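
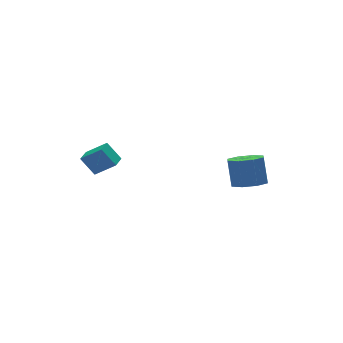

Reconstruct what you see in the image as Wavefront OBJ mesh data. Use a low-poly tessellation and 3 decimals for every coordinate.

v -4.334 0.225 0.619
v -3.456 -0.602 1.528
v -4.869 0.848 1.703
v -3.991 0.022 2.612
v -3.629 0.918 0.568
v -2.751 0.092 1.477
v -4.164 1.542 1.652
v -3.286 0.715 2.561
v 3.067 -3.826 -0.247
v 3.906 -3.244 -0.568
v 4.052 -2.553 1.065
v 3.213 -3.134 1.387
v 3.194 -2.852 -0.671
v 3.341 -2.16 0.963
v 2.408 -3.03 -0.525
v 2.555 -2.338 1.109
v 2.008 -3.674 -0.216
v 2.155 -2.982 1.417
v 2.228 -4.407 0.075
v 2.374 -3.716 1.708
v 2.939 -4.8 0.177
v 3.086 -4.108 1.811
v 3.725 -4.622 0.031
v 3.872 -3.93 1.665
v 4.125 -3.978 -0.277
v 4.272 -3.286 1.356
f 2 4 1
f 5 2 1
f 1 4 3
f 3 5 1
f 2 8 4
f 6 2 5
f 6 8 2
f 4 8 3
f 7 5 3
f 3 8 7
f 7 6 5
f 8 6 7
f 10 9 13
f 10 13 11
f 11 13 14
f 11 14 12
f 13 9 15
f 13 15 14
f 14 15 16
f 14 16 12
f 15 9 17
f 15 17 16
f 16 17 18
f 16 18 12
f 17 9 19
f 17 19 18
f 18 19 20
f 18 20 12
f 19 9 21
f 19 21 20
f 20 21 22
f 20 22 12
f 21 9 23
f 21 23 22
f 22 23 24
f 22 24 12
f 23 9 25
f 23 25 24
f 24 25 26
f 24 26 12
f 25 9 10
f 25 10 26
f 26 10 11
f 26 11 12



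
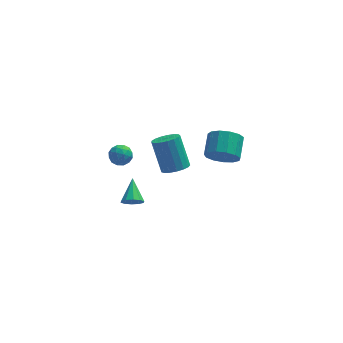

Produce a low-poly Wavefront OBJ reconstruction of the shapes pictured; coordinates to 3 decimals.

v -1.846 0.713 -0.953
v -1.416 0.602 -0.42
v -1.824 -0.382 -1.2
v -1.394 -0.493 -0.667
v -2.054 -0.313 -0.549
v -2.067 0.363 -0.396
v -1.173 -0.143 -1.224
v -1.186 0.533 -1.071
v -1 0.072 -0.587
v -1.544 -0.033 -0.17
v -1.696 0.253 -1.45
v -2.24 0.148 -1.033
v -1.633 0.754 -0.665
v -1.607 -0.534 -0.955
v -1.995 -0.428 -0.886
v -1.742 -0.494 -0.572
v -2.016 0.614 -0.651
v -1.763 0.548 -0.337
v -2.138 0.01 -0.413
v -1.477 -0.328 -1.283
v -1.224 -0.394 -0.969
v -1.498 0.714 -1.048
v -1.245 0.648 -0.734
v -1.102 0.21 -1.207
v -1.136 0.377 -0.45
v -1.123 -0.267 -0.595
v -0.993 -0.061 -0.922
v -1.001 0.337 -0.833
v -1.456 0.315 -0.205
v -1.443 -0.329 -0.35
v -1.83 -0.223 -0.28
v -1.838 0.175 -0.191
v -1.211 0.004 -0.303
v -1.797 0.549 -1.27
v -1.784 -0.095 -1.415
v -1.402 0.045 -1.429
v -1.41 0.443 -1.34
v -2.117 0.487 -1.025
v -2.104 -0.157 -1.17
v -2.239 -0.117 -0.787
v -2.247 0.281 -0.698
v -2.029 0.216 -1.317
v 1.442 2.812 -4.734
v 2.178 3.196 -4.74
v 1.674 4.192 -2.973
v 0.938 3.808 -2.966
v 1.941 3.441 -4.945
v 1.437 4.436 -3.178
v 1.59 3.541 -5.102
v 1.086 4.537 -3.335
v 1.205 3.475 -5.174
v 0.701 4.47 -3.407
v 0.874 3.256 -5.146
v 0.371 4.252 -3.378
v 0.674 2.936 -5.022
v 0.17 3.932 -3.255
v 0.649 2.588 -4.833
v 0.145 3.583 -3.066
v 0.806 2.291 -4.621
v 0.302 3.286 -2.854
v 1.108 2.113 -4.435
v 0.605 3.109 -2.668
v 1.487 2.096 -4.317
v 0.984 3.091 -2.55
v 1.856 2.242 -4.295
v 1.352 3.238 -2.527
v 2.13 2.52 -4.373
v 1.626 3.515 -2.606
v 2.246 2.864 -4.534
v 1.742 3.859 -2.766
v 3.693 -1.002 -0.18
v 4.342 -1.45 0.385
v 4.617 -0.246 1.024
v 3.967 0.202 0.46
v 4.614 -1.278 -0.057
v 4.889 -0.074 0.583
v 4.594 -1.018 -0.537
v 4.869 0.186 0.102
v 4.288 -0.753 -0.904
v 4.563 0.45 -0.265
v 3.792 -0.567 -1.041
v 4.067 0.636 -0.402
v 3.265 -0.519 -0.904
v 3.54 0.684 -0.265
v 2.874 -0.624 -0.538
v 3.149 0.579 0.101
v 2.742 -0.85 -0.057
v 3.017 0.354 0.582
v 2.913 -1.123 0.384
v 3.187 0.08 1.023
v 3.33 -1.358 0.647
v 3.605 -0.154 1.286
v 3.863 -1.48 0.647
v 4.138 -0.276 1.286
v -1.128 -4.084 -0.757
v -0.527 -4.184 -0.64
v -1.072 -2.836 0.017
v -0.552 -3.981 -0.964
v -0.797 -3.818 -1.209
v -1.168 -3.756 -1.282
v -1.524 -3.82 -1.155
v -1.728 -3.984 -0.875
v -1.703 -4.186 -0.551
v -1.459 -4.35 -0.305
v -1.088 -4.412 -0.233
v -0.732 -4.348 -0.36
f 1 38 17
f 38 12 41
f 17 41 6
f 38 41 17
f 1 17 13
f 17 6 18
f 13 18 2
f 17 18 13
f 1 13 22
f 13 2 23
f 22 23 8
f 13 23 22
f 1 22 34
f 22 8 37
f 34 37 11
f 22 37 34
f 1 34 38
f 34 11 42
f 38 42 12
f 34 42 38
f 2 18 29
f 18 6 32
f 29 32 10
f 18 32 29
f 6 41 19
f 41 12 40
f 19 40 5
f 41 40 19
f 12 42 39
f 42 11 35
f 39 35 3
f 42 35 39
f 11 37 36
f 37 8 24
f 36 24 7
f 37 24 36
f 8 23 28
f 23 2 25
f 28 25 9
f 23 25 28
f 4 30 16
f 30 10 31
f 16 31 5
f 30 31 16
f 4 16 14
f 16 5 15
f 14 15 3
f 16 15 14
f 4 14 21
f 14 3 20
f 21 20 7
f 14 20 21
f 4 21 26
f 21 7 27
f 26 27 9
f 21 27 26
f 4 26 30
f 26 9 33
f 30 33 10
f 26 33 30
f 5 31 19
f 31 10 32
f 19 32 6
f 31 32 19
f 3 15 39
f 15 5 40
f 39 40 12
f 15 40 39
f 7 20 36
f 20 3 35
f 36 35 11
f 20 35 36
f 9 27 28
f 27 7 24
f 28 24 8
f 27 24 28
f 10 33 29
f 33 9 25
f 29 25 2
f 33 25 29
f 44 43 47
f 44 47 45
f 45 47 48
f 45 48 46
f 47 43 49
f 47 49 48
f 48 49 50
f 48 50 46
f 49 43 51
f 49 51 50
f 50 51 52
f 50 52 46
f 51 43 53
f 51 53 52
f 52 53 54
f 52 54 46
f 53 43 55
f 53 55 54
f 54 55 56
f 54 56 46
f 55 43 57
f 55 57 56
f 56 57 58
f 56 58 46
f 57 43 59
f 57 59 58
f 58 59 60
f 58 60 46
f 59 43 61
f 59 61 60
f 60 61 62
f 60 62 46
f 61 43 63
f 61 63 62
f 62 63 64
f 62 64 46
f 63 43 65
f 63 65 64
f 64 65 66
f 64 66 46
f 65 43 67
f 65 67 66
f 66 67 68
f 66 68 46
f 67 43 69
f 67 69 68
f 68 69 70
f 68 70 46
f 69 43 44
f 69 44 70
f 70 44 45
f 70 45 46
f 72 71 75
f 72 75 73
f 73 75 76
f 73 76 74
f 75 71 77
f 75 77 76
f 76 77 78
f 76 78 74
f 77 71 79
f 77 79 78
f 78 79 80
f 78 80 74
f 79 71 81
f 79 81 80
f 80 81 82
f 80 82 74
f 81 71 83
f 81 83 82
f 82 83 84
f 82 84 74
f 83 71 85
f 83 85 84
f 84 85 86
f 84 86 74
f 85 71 87
f 85 87 86
f 86 87 88
f 86 88 74
f 87 71 89
f 87 89 88
f 88 89 90
f 88 90 74
f 89 71 91
f 89 91 90
f 90 91 92
f 90 92 74
f 91 71 93
f 91 93 92
f 92 93 94
f 92 94 74
f 93 71 72
f 93 72 94
f 94 72 73
f 94 73 74
f 96 95 98
f 96 98 97
f 98 95 99
f 98 99 97
f 99 95 100
f 99 100 97
f 100 95 101
f 100 101 97
f 101 95 102
f 101 102 97
f 102 95 103
f 102 103 97
f 103 95 104
f 103 104 97
f 104 95 105
f 104 105 97
f 105 95 106
f 105 106 97
f 106 95 96
f 106 96 97



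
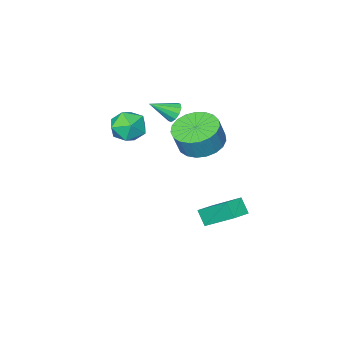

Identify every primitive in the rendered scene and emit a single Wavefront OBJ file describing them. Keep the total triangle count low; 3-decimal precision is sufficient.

v -0.027 3.056 2.088
v 0.548 2.144 1.93
v 0.963 2.212 3.055
v 0.387 3.124 3.212
v 0.842 2.464 1.803
v 1.257 2.532 2.927
v 0.986 2.887 1.724
v 1.401 2.954 2.848
v 0.955 3.339 1.709
v 1.369 3.406 2.833
v 0.754 3.742 1.759
v 1.168 3.809 2.883
v 0.417 4.026 1.866
v 0.832 4.094 2.99
v 0.004 4.143 2.011
v 0.419 4.211 3.135
v -0.414 4.072 2.17
v 0 4.139 3.294
v -0.766 3.825 2.314
v -0.351 3.893 3.438
v -0.99 3.445 2.42
v -0.575 3.513 3.544
v -1.047 2.998 2.468
v -0.633 3.066 3.592
v -0.928 2.561 2.45
v -0.514 2.629 3.574
v -0.654 2.21 2.37
v -0.239 2.277 3.494
v -0.271 2.005 2.241
v 0.144 2.072 3.365
v 0.154 1.982 2.085
v 0.569 2.049 3.209
v 1.073 0.151 2.592
v 1.952 0.518 2.502
v 1.368 -0.838 1.438
v 2.247 -0.471 1.348
v 2.019 -0.982 2.124
v 1.837 -0.37 2.837
v 1.483 0.05 1.103
v 1.301 0.662 1.816
v 2.205 0.456 1.581
v 2.537 -0.182 2.212
v 0.783 -0.138 1.728
v 1.115 -0.776 2.359
v -0.96 -0.335 1.794
v -0.664 -0.387 1.31
v 0.08 -0.845 2.486
v -0.598 -0.068 1.445
v -0.67 0.148 1.713
v -0.853 0.18 2.012
v -1.078 0.015 2.228
v -1.257 -0.284 2.278
v -1.323 -0.603 2.143
v -1.251 -0.819 1.875
v -1.067 -0.851 1.575
v -0.843 -0.686 1.36
v -1.193 2.265 -3.115
v -1.658 3.804 -1.827
v -1.167 2.853 -3.809
v -1.632 4.392 -2.521
v -0.288 2.408 -2.959
v -0.753 3.947 -1.671
v -0.262 2.996 -3.653
v -0.727 4.535 -2.365
f 2 1 5
f 2 5 3
f 3 5 6
f 3 6 4
f 5 1 7
f 5 7 6
f 6 7 8
f 6 8 4
f 7 1 9
f 7 9 8
f 8 9 10
f 8 10 4
f 9 1 11
f 9 11 10
f 10 11 12
f 10 12 4
f 11 1 13
f 11 13 12
f 12 13 14
f 12 14 4
f 13 1 15
f 13 15 14
f 14 15 16
f 14 16 4
f 15 1 17
f 15 17 16
f 16 17 18
f 16 18 4
f 17 1 19
f 17 19 18
f 18 19 20
f 18 20 4
f 19 1 21
f 19 21 20
f 20 21 22
f 20 22 4
f 21 1 23
f 21 23 22
f 22 23 24
f 22 24 4
f 23 1 25
f 23 25 24
f 24 25 26
f 24 26 4
f 25 1 27
f 25 27 26
f 26 27 28
f 26 28 4
f 27 1 29
f 27 29 28
f 28 29 30
f 28 30 4
f 29 1 31
f 29 31 30
f 30 31 32
f 30 32 4
f 31 1 2
f 31 2 32
f 32 2 3
f 32 3 4
f 33 44 38
f 33 38 34
f 33 34 40
f 33 40 43
f 33 43 44
f 34 38 42
f 38 44 37
f 44 43 35
f 43 40 39
f 40 34 41
f 36 42 37
f 36 37 35
f 36 35 39
f 36 39 41
f 36 41 42
f 37 42 38
f 35 37 44
f 39 35 43
f 41 39 40
f 42 41 34
f 46 45 48
f 46 48 47
f 48 45 49
f 48 49 47
f 49 45 50
f 49 50 47
f 50 45 51
f 50 51 47
f 51 45 52
f 51 52 47
f 52 45 53
f 52 53 47
f 53 45 54
f 53 54 47
f 54 45 55
f 54 55 47
f 55 45 56
f 55 56 47
f 56 45 46
f 56 46 47
f 58 60 57
f 61 58 57
f 57 60 59
f 59 61 57
f 58 64 60
f 62 58 61
f 62 64 58
f 60 64 59
f 63 61 59
f 59 64 63
f 63 62 61
f 64 62 63



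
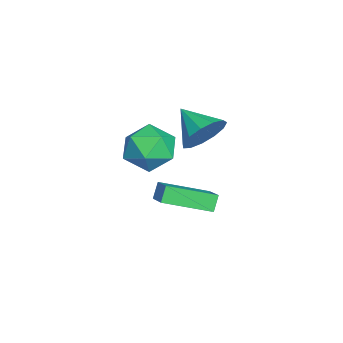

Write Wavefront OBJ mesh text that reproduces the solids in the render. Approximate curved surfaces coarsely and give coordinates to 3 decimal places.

v 3.793 4.337 0.754
v 4.487 4.248 1.523
v 2.827 3.323 1.506
v 4.134 4.692 1.67
v 3.673 5.024 1.525
v 3.25 5.138 1.136
v 2.999 4.997 0.625
v 3.001 4.647 0.155
v 3.253 4.199 -0.125
v 3.678 3.794 -0.126
v 4.138 3.562 0.152
v 4.489 3.576 0.621
v 4.619 3.832 1.132
v 2.673 2.239 -0.331
v 3.418 2.883 -0.996
v 4.162 1.557 0.676
v 4.907 2.201 0.011
v 4.168 2.741 0.768
v 3.248 3.163 0.146
v 4.332 1.277 -0.466
v 3.412 1.699 -1.088
v 4.443 2.289 -1.08
v 4.342 3.194 -0.316
v 3.238 1.246 -0.004
v 3.137 2.151 0.76
v 1.99 2.335 -3.426
v 3.123 2.784 -2.8
v 1.577 4.366 -4.133
v 2.71 4.815 -3.506
v 2.43 2.185 -4.114
v 3.563 2.634 -3.487
v 2.017 4.216 -4.82
v 3.15 4.665 -4.194
f 2 1 4
f 2 4 3
f 4 1 5
f 4 5 3
f 5 1 6
f 5 6 3
f 6 1 7
f 6 7 3
f 7 1 8
f 7 8 3
f 8 1 9
f 8 9 3
f 9 1 10
f 9 10 3
f 10 1 11
f 10 11 3
f 11 1 12
f 11 12 3
f 12 1 13
f 12 13 3
f 13 1 2
f 13 2 3
f 14 25 19
f 14 19 15
f 14 15 21
f 14 21 24
f 14 24 25
f 15 19 23
f 19 25 18
f 25 24 16
f 24 21 20
f 21 15 22
f 17 23 18
f 17 18 16
f 17 16 20
f 17 20 22
f 17 22 23
f 18 23 19
f 16 18 25
f 20 16 24
f 22 20 21
f 23 22 15
f 27 29 26
f 30 27 26
f 26 29 28
f 28 30 26
f 27 33 29
f 31 27 30
f 31 33 27
f 29 33 28
f 32 30 28
f 28 33 32
f 32 31 30
f 33 31 32



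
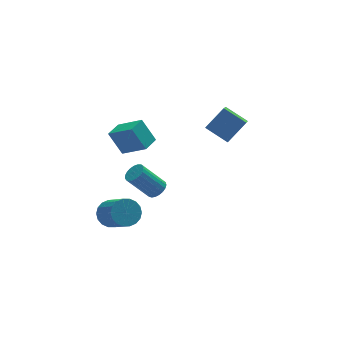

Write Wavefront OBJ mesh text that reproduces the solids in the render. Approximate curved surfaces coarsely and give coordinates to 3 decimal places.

v 4.109 -1.548 0.575
v 3.399 -3.021 1.71
v 3.169 -0.528 1.311
v 2.46 -2.001 2.446
v 5.3 -1.259 1.694
v 4.591 -2.732 2.829
v 4.361 -0.239 2.43
v 3.651 -1.712 3.565
v -3.107 -2.132 -3.341
v -2.221 -1.895 -3.279
v -1.886 -3.492 -1.957
v -2.773 -3.728 -2.019
v -2.393 -1.68 -2.977
v -2.059 -3.277 -1.654
v -2.708 -1.555 -2.746
v -2.373 -3.152 -1.424
v -3.101 -1.544 -2.633
v -2.766 -3.141 -1.311
v -3.496 -1.65 -2.66
v -3.161 -3.246 -1.338
v -3.814 -1.85 -2.823
v -3.479 -3.447 -1.501
v -3.991 -2.107 -3.088
v -3.657 -3.704 -1.765
v -3.994 -2.368 -3.403
v -3.659 -3.965 -2.081
v -3.821 -2.583 -3.706
v -3.487 -4.18 -2.383
v -3.507 -2.708 -3.936
v -3.172 -4.305 -2.614
v -3.114 -2.719 -4.049
v -2.779 -4.316 -2.727
v -2.719 -2.614 -4.022
v -2.384 -4.21 -2.7
v -2.401 -2.413 -3.859
v -2.066 -4.01 -2.537
v -2.223 -2.156 -3.595
v -1.889 -3.753 -2.272
v -2.246 -1.592 1.214
v -1.242 -2.702 2.177
v -2.823 -0.94 2.568
v -1.819 -2.05 3.531
v -1.421 -0.85 1.209
v -0.417 -1.96 2.172
v -1.998 -0.198 2.563
v -0.994 -1.308 3.526
v -0.937 -3.575 -0.658
v -0.557 -3.071 -0.464
v -1.744 -2.761 1.052
v -2.123 -3.265 0.858
v -0.737 -2.946 -0.63
v -1.924 -2.637 0.886
v -0.951 -2.931 -0.801
v -2.138 -2.621 0.715
v -1.163 -3.027 -0.947
v -2.35 -2.717 0.569
v -1.336 -3.217 -1.043
v -2.522 -2.907 0.473
v -1.439 -3.47 -1.073
v -2.626 -3.16 0.443
v -1.456 -3.74 -1.031
v -2.642 -3.43 0.485
v -1.383 -3.982 -0.924
v -2.569 -3.673 0.592
v -1.232 -4.154 -0.771
v -2.419 -3.844 0.745
v -1.031 -4.225 -0.599
v -2.218 -3.916 0.917
v -0.813 -4.184 -0.437
v -2 -3.875 1.079
v -0.617 -4.038 -0.313
v -1.804 -3.728 1.203
v -0.476 -3.812 -0.249
v -1.663 -3.502 1.267
v -0.414 -3.544 -0.256
v -1.601 -3.234 1.26
v -0.443 -3.282 -0.332
v -1.63 -2.972 1.184
f 2 4 1
f 5 2 1
f 1 4 3
f 3 5 1
f 2 8 4
f 6 2 5
f 6 8 2
f 4 8 3
f 7 5 3
f 3 8 7
f 7 6 5
f 8 6 7
f 10 9 13
f 10 13 11
f 11 13 14
f 11 14 12
f 13 9 15
f 13 15 14
f 14 15 16
f 14 16 12
f 15 9 17
f 15 17 16
f 16 17 18
f 16 18 12
f 17 9 19
f 17 19 18
f 18 19 20
f 18 20 12
f 19 9 21
f 19 21 20
f 20 21 22
f 20 22 12
f 21 9 23
f 21 23 22
f 22 23 24
f 22 24 12
f 23 9 25
f 23 25 24
f 24 25 26
f 24 26 12
f 25 9 27
f 25 27 26
f 26 27 28
f 26 28 12
f 27 9 29
f 27 29 28
f 28 29 30
f 28 30 12
f 29 9 31
f 29 31 30
f 30 31 32
f 30 32 12
f 31 9 33
f 31 33 32
f 32 33 34
f 32 34 12
f 33 9 35
f 33 35 34
f 34 35 36
f 34 36 12
f 35 9 37
f 35 37 36
f 36 37 38
f 36 38 12
f 37 9 10
f 37 10 38
f 38 10 11
f 38 11 12
f 40 42 39
f 43 40 39
f 39 42 41
f 41 43 39
f 40 46 42
f 44 40 43
f 44 46 40
f 42 46 41
f 45 43 41
f 41 46 45
f 45 44 43
f 46 44 45
f 48 47 51
f 48 51 49
f 49 51 52
f 49 52 50
f 51 47 53
f 51 53 52
f 52 53 54
f 52 54 50
f 53 47 55
f 53 55 54
f 54 55 56
f 54 56 50
f 55 47 57
f 55 57 56
f 56 57 58
f 56 58 50
f 57 47 59
f 57 59 58
f 58 59 60
f 58 60 50
f 59 47 61
f 59 61 60
f 60 61 62
f 60 62 50
f 61 47 63
f 61 63 62
f 62 63 64
f 62 64 50
f 63 47 65
f 63 65 64
f 64 65 66
f 64 66 50
f 65 47 67
f 65 67 66
f 66 67 68
f 66 68 50
f 67 47 69
f 67 69 68
f 68 69 70
f 68 70 50
f 69 47 71
f 69 71 70
f 70 71 72
f 70 72 50
f 71 47 73
f 71 73 72
f 72 73 74
f 72 74 50
f 73 47 75
f 73 75 74
f 74 75 76
f 74 76 50
f 75 47 77
f 75 77 76
f 76 77 78
f 76 78 50
f 77 47 48
f 77 48 78
f 78 48 49
f 78 49 50



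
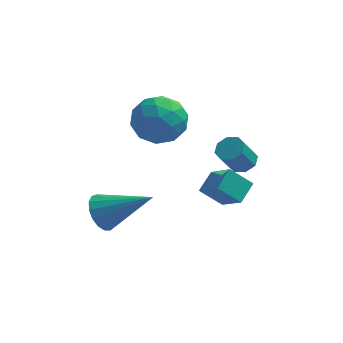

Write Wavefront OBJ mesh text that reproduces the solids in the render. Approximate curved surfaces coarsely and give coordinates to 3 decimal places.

v 0.329 -1.163 -0.058
v 1.01 -1.861 0.691
v 0.633 -0.439 0.34
v 1.313 -1.138 1.089
v 1.087 -1.122 -0.709
v 1.767 -1.821 0.04
v 1.39 -0.399 -0.311
v 2.071 -1.097 0.438
v -2.524 -2.929 -0.057
v -2.138 -2.957 -0.676
v -0.876 -3.051 0.977
v -2.158 -2.616 -0.605
v -2.261 -2.346 -0.409
v -2.424 -2.21 -0.132
v -2.611 -2.238 0.163
v -2.778 -2.425 0.406
v -2.886 -2.727 0.544
v -2.912 -3.075 0.544
v -2.849 -3.39 0.406
v -2.712 -3.599 0.163
v -2.531 -3.655 -0.132
v -2.35 -3.544 -0.409
v -2.208 -3.293 -0.605
v -1.628 -0.793 3.572
v -1.021 -0.693 2.811
v -0.819 -2.067 4.049
v -0.212 -1.967 3.288
v -0.199 -1.311 4.014
v -0.699 -0.524 3.719
v -1.141 -2.236 3.141
v -1.641 -1.449 2.846
v -0.72 -1.585 2.545
v -0.138 -1.013 3.084
v -1.702 -1.747 3.776
v -1.12 -1.175 4.315
v -1.395 -0.631 3.15
v -0.445 -2.129 3.71
v -0.437 -1.743 4.137
v -0.08 -1.684 3.69
v -1.206 -0.532 3.683
v -0.85 -0.473 3.236
v -0.367 -0.836 3.943
v -0.99 -2.287 3.624
v -0.634 -2.228 3.177
v -1.76 -1.076 3.17
v -1.403 -1.017 2.723
v -1.473 -1.924 2.917
v -0.862 -1.096 2.546
v -0.387 -1.845 2.826
v -0.932 -2.003 2.74
v -1.226 -1.541 2.567
v -0.52 -0.761 2.863
v -0.045 -1.509 3.144
v -0.037 -1.124 3.57
v -0.331 -0.661 3.397
v -0.343 -1.285 2.707
v -1.795 -1.251 3.716
v -1.32 -1.999 3.997
v -1.509 -2.099 3.463
v -1.803 -1.636 3.29
v -1.453 -0.915 4.034
v -0.978 -1.664 4.314
v -0.614 -1.219 4.293
v -0.908 -0.757 4.12
v -1.497 -1.475 4.153
v 1.907 -3.021 2.988
v 2.315 -3.308 3.026
v 1.941 -3.726 3.889
v 1.533 -3.439 3.852
v 2.355 -2.972 3.206
v 1.981 -3.391 4.069
v 2.132 -2.665 3.258
v 1.758 -3.084 4.122
v 1.778 -2.566 3.153
v 1.404 -2.985 4.016
v 1.499 -2.734 2.951
v 1.125 -3.152 3.814
v 1.459 -3.069 2.771
v 1.085 -3.488 3.634
v 1.682 -3.376 2.718
v 1.308 -3.795 3.582
v 2.036 -3.475 2.824
v 1.662 -3.894 3.687
f 2 4 1
f 5 2 1
f 1 4 3
f 3 5 1
f 2 8 4
f 6 2 5
f 6 8 2
f 4 8 3
f 7 5 3
f 3 8 7
f 7 6 5
f 8 6 7
f 10 9 12
f 10 12 11
f 12 9 13
f 12 13 11
f 13 9 14
f 13 14 11
f 14 9 15
f 14 15 11
f 15 9 16
f 15 16 11
f 16 9 17
f 16 17 11
f 17 9 18
f 17 18 11
f 18 9 19
f 18 19 11
f 19 9 20
f 19 20 11
f 20 9 21
f 20 21 11
f 21 9 22
f 21 22 11
f 22 9 23
f 22 23 11
f 23 9 10
f 23 10 11
f 24 61 40
f 61 35 64
f 40 64 29
f 61 64 40
f 24 40 36
f 40 29 41
f 36 41 25
f 40 41 36
f 24 36 45
f 36 25 46
f 45 46 31
f 36 46 45
f 24 45 57
f 45 31 60
f 57 60 34
f 45 60 57
f 24 57 61
f 57 34 65
f 61 65 35
f 57 65 61
f 25 41 52
f 41 29 55
f 52 55 33
f 41 55 52
f 29 64 42
f 64 35 63
f 42 63 28
f 64 63 42
f 35 65 62
f 65 34 58
f 62 58 26
f 65 58 62
f 34 60 59
f 60 31 47
f 59 47 30
f 60 47 59
f 31 46 51
f 46 25 48
f 51 48 32
f 46 48 51
f 27 53 39
f 53 33 54
f 39 54 28
f 53 54 39
f 27 39 37
f 39 28 38
f 37 38 26
f 39 38 37
f 27 37 44
f 37 26 43
f 44 43 30
f 37 43 44
f 27 44 49
f 44 30 50
f 49 50 32
f 44 50 49
f 27 49 53
f 49 32 56
f 53 56 33
f 49 56 53
f 28 54 42
f 54 33 55
f 42 55 29
f 54 55 42
f 26 38 62
f 38 28 63
f 62 63 35
f 38 63 62
f 30 43 59
f 43 26 58
f 59 58 34
f 43 58 59
f 32 50 51
f 50 30 47
f 51 47 31
f 50 47 51
f 33 56 52
f 56 32 48
f 52 48 25
f 56 48 52
f 67 66 70
f 67 70 68
f 68 70 71
f 68 71 69
f 70 66 72
f 70 72 71
f 71 72 73
f 71 73 69
f 72 66 74
f 72 74 73
f 73 74 75
f 73 75 69
f 74 66 76
f 74 76 75
f 75 76 77
f 75 77 69
f 76 66 78
f 76 78 77
f 77 78 79
f 77 79 69
f 78 66 80
f 78 80 79
f 79 80 81
f 79 81 69
f 80 66 82
f 80 82 81
f 81 82 83
f 81 83 69
f 82 66 67
f 82 67 83
f 83 67 68
f 83 68 69



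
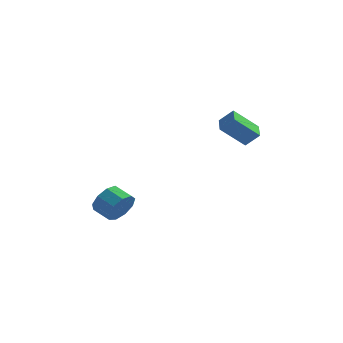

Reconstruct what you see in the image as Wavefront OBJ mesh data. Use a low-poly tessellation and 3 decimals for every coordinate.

v 2.2 -2.782 3.751
v 2.984 -2.717 4.534
v 1.846 -1.699 4.014
v 2.63 -1.633 4.798
v 3.43 -2.067 2.462
v 4.214 -2.001 3.246
v 3.076 -0.983 2.726
v 3.86 -0.918 3.509
v -3.279 -3.03 -2.67
v -2.785 -2.832 -1.754
v -3.848 -2.411 -1.273
v -4.341 -2.61 -2.19
v -2.75 -2.25 -2.185
v -3.813 -1.829 -1.704
v -2.963 -2.034 -2.844
v -4.025 -1.613 -2.363
v -3.323 -2.284 -3.421
v -4.385 -1.863 -2.941
v -3.662 -2.883 -3.647
v -4.725 -2.462 -3.167
v -3.822 -3.551 -3.416
v -4.885 -3.131 -2.936
v -3.728 -3.976 -2.836
v -4.791 -3.555 -2.355
v -3.423 -3.958 -2.178
v -4.486 -3.537 -1.698
v -3.051 -3.506 -1.751
v -4.114 -3.085 -1.27
f 2 4 1
f 5 2 1
f 1 4 3
f 3 5 1
f 2 8 4
f 6 2 5
f 6 8 2
f 4 8 3
f 7 5 3
f 3 8 7
f 7 6 5
f 8 6 7
f 10 9 13
f 10 13 11
f 11 13 14
f 11 14 12
f 13 9 15
f 13 15 14
f 14 15 16
f 14 16 12
f 15 9 17
f 15 17 16
f 16 17 18
f 16 18 12
f 17 9 19
f 17 19 18
f 18 19 20
f 18 20 12
f 19 9 21
f 19 21 20
f 20 21 22
f 20 22 12
f 21 9 23
f 21 23 22
f 22 23 24
f 22 24 12
f 23 9 25
f 23 25 24
f 24 25 26
f 24 26 12
f 25 9 27
f 25 27 26
f 26 27 28
f 26 28 12
f 27 9 10
f 27 10 28
f 28 10 11
f 28 11 12



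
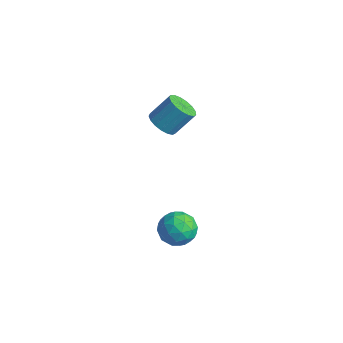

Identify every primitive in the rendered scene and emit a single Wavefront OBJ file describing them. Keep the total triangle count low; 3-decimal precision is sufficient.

v -3.478 2.459 1.835
v -2.846 2.768 1.357
v -2.43 3.729 2.527
v -3.062 3.421 3.005
v -3.161 3.01 1.27
v -2.745 3.971 2.44
v -3.549 3.126 1.313
v -3.133 4.087 2.482
v -3.92 3.089 1.475
v -3.504 4.051 2.644
v -4.19 2.909 1.719
v -3.774 3.87 2.889
v -4.297 2.625 1.99
v -3.881 3.586 3.16
v -4.216 2.303 2.226
v -3.801 3.264 3.396
v -3.966 2.017 2.372
v -3.551 2.978 3.542
v -3.604 1.833 2.395
v -3.189 2.794 3.565
v -3.214 1.792 2.29
v -2.798 2.753 3.46
v -2.883 1.904 2.08
v -2.468 2.865 3.25
v -2.689 2.143 1.815
v -2.273 3.104 2.985
v -2.676 2.455 1.554
v -2.26 3.416 2.724
v 2.385 -1.302 0.169
v 3.253 -1.094 0.594
v 2.087 -2.386 1.306
v 2.955 -2.178 1.731
v 2.225 -1.512 1.746
v 2.409 -0.842 1.043
v 2.931 -2.638 0.857
v 3.115 -1.968 0.154
v 3.59 -1.92 1.019
v 3.154 -1.224 1.569
v 2.186 -2.256 0.331
v 1.75 -1.56 0.881
v 2.845 -1.103 0.282
v 2.495 -2.377 1.618
v 2.066 -1.986 1.627
v 2.576 -1.864 1.877
v 2.349 -0.954 0.546
v 2.859 -0.832 0.796
v 2.255 -1.078 1.473
v 2.481 -2.648 1.104
v 2.991 -2.526 1.354
v 2.764 -1.616 0.023
v 3.274 -1.494 0.273
v 3.085 -2.402 0.427
v 3.553 -1.466 0.782
v 3.378 -2.103 1.45
v 3.364 -2.374 0.936
v 3.472 -1.98 0.523
v 3.297 -1.057 1.105
v 3.122 -1.694 1.773
v 2.693 -1.303 1.782
v 2.801 -0.909 1.369
v 3.495 -1.542 1.355
v 2.218 -1.786 0.127
v 2.043 -2.423 0.795
v 2.539 -2.571 0.531
v 2.647 -2.177 0.118
v 1.962 -1.377 0.45
v 1.787 -2.014 1.118
v 1.868 -1.5 1.377
v 1.976 -1.106 0.964
v 1.845 -1.938 0.545
f 2 1 5
f 2 5 3
f 3 5 6
f 3 6 4
f 5 1 7
f 5 7 6
f 6 7 8
f 6 8 4
f 7 1 9
f 7 9 8
f 8 9 10
f 8 10 4
f 9 1 11
f 9 11 10
f 10 11 12
f 10 12 4
f 11 1 13
f 11 13 12
f 12 13 14
f 12 14 4
f 13 1 15
f 13 15 14
f 14 15 16
f 14 16 4
f 15 1 17
f 15 17 16
f 16 17 18
f 16 18 4
f 17 1 19
f 17 19 18
f 18 19 20
f 18 20 4
f 19 1 21
f 19 21 20
f 20 21 22
f 20 22 4
f 21 1 23
f 21 23 22
f 22 23 24
f 22 24 4
f 23 1 25
f 23 25 24
f 24 25 26
f 24 26 4
f 25 1 27
f 25 27 26
f 26 27 28
f 26 28 4
f 27 1 2
f 27 2 28
f 28 2 3
f 28 3 4
f 29 66 45
f 66 40 69
f 45 69 34
f 66 69 45
f 29 45 41
f 45 34 46
f 41 46 30
f 45 46 41
f 29 41 50
f 41 30 51
f 50 51 36
f 41 51 50
f 29 50 62
f 50 36 65
f 62 65 39
f 50 65 62
f 29 62 66
f 62 39 70
f 66 70 40
f 62 70 66
f 30 46 57
f 46 34 60
f 57 60 38
f 46 60 57
f 34 69 47
f 69 40 68
f 47 68 33
f 69 68 47
f 40 70 67
f 70 39 63
f 67 63 31
f 70 63 67
f 39 65 64
f 65 36 52
f 64 52 35
f 65 52 64
f 36 51 56
f 51 30 53
f 56 53 37
f 51 53 56
f 32 58 44
f 58 38 59
f 44 59 33
f 58 59 44
f 32 44 42
f 44 33 43
f 42 43 31
f 44 43 42
f 32 42 49
f 42 31 48
f 49 48 35
f 42 48 49
f 32 49 54
f 49 35 55
f 54 55 37
f 49 55 54
f 32 54 58
f 54 37 61
f 58 61 38
f 54 61 58
f 33 59 47
f 59 38 60
f 47 60 34
f 59 60 47
f 31 43 67
f 43 33 68
f 67 68 40
f 43 68 67
f 35 48 64
f 48 31 63
f 64 63 39
f 48 63 64
f 37 55 56
f 55 35 52
f 56 52 36
f 55 52 56
f 38 61 57
f 61 37 53
f 57 53 30
f 61 53 57



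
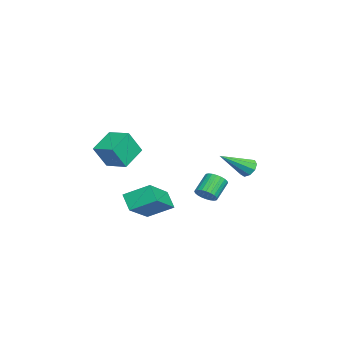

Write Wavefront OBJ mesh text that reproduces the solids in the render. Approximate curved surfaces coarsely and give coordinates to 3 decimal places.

v 2.636 -0.988 -1.979
v 2.708 0.234 -1.34
v 3.215 -0.643 -2.704
v 3.288 0.579 -2.065
v 4.392 -1.659 -0.895
v 4.465 -0.437 -0.256
v 4.972 -1.314 -1.62
v 5.044 -0.092 -0.981
v 2.042 -2.578 0.034
v 1 -1.926 0.725
v 2.764 -1.626 0.224
v 1.723 -0.974 0.915
v 2.477 -3.146 1.225
v 1.436 -2.494 1.916
v 3.2 -2.194 1.415
v 2.158 -1.542 2.106
v -2.138 3.839 -1.501
v -1.907 4.24 -1.152
v -1.362 2.481 -0.459
v -2.266 4.136 -1.02
v -2.565 3.893 -1.113
v -2.665 3.625 -1.388
v -2.518 3.457 -1.716
v -2.193 3.468 -1.944
v -1.842 3.652 -1.964
v -1.63 3.924 -1.768
v -1.655 4.156 -1.447
v 0.76 1.907 -2.237
v 1.162 2.311 -2.086
v 0.403 2.777 -1.312
v 0 2.373 -1.463
v 1.053 2.419 -2.258
v 0.293 2.885 -1.484
v 0.899 2.448 -2.426
v 0.14 2.914 -1.652
v 0.724 2.395 -2.566
v -0.036 2.861 -1.792
v 0.554 2.268 -2.656
v -0.205 2.734 -1.882
v 0.416 2.086 -2.682
v -0.343 2.552 -1.908
v 0.33 1.876 -2.64
v -0.429 2.342 -1.866
v 0.309 1.672 -2.537
v -0.45 2.138 -1.763
v 0.357 1.503 -2.388
v -0.402 1.969 -1.614
v 0.467 1.395 -2.216
v -0.293 1.861 -1.442
v 0.62 1.366 -2.048
v -0.139 1.832 -1.274
v 0.796 1.419 -1.908
v 0.036 1.885 -1.134
v 0.965 1.546 -1.818
v 0.206 2.012 -1.044
v 1.103 1.728 -1.792
v 0.344 2.194 -1.018
v 1.189 1.938 -1.834
v 0.43 2.404 -1.06
v 1.21 2.142 -1.937
v 0.451 2.608 -1.163
f 2 4 1
f 5 2 1
f 1 4 3
f 3 5 1
f 2 8 4
f 6 2 5
f 6 8 2
f 4 8 3
f 7 5 3
f 3 8 7
f 7 6 5
f 8 6 7
f 10 12 9
f 13 10 9
f 9 12 11
f 11 13 9
f 10 16 12
f 14 10 13
f 14 16 10
f 12 16 11
f 15 13 11
f 11 16 15
f 15 14 13
f 16 14 15
f 18 17 20
f 18 20 19
f 20 17 21
f 20 21 19
f 21 17 22
f 21 22 19
f 22 17 23
f 22 23 19
f 23 17 24
f 23 24 19
f 24 17 25
f 24 25 19
f 25 17 26
f 25 26 19
f 26 17 27
f 26 27 19
f 27 17 18
f 27 18 19
f 29 28 32
f 29 32 30
f 30 32 33
f 30 33 31
f 32 28 34
f 32 34 33
f 33 34 35
f 33 35 31
f 34 28 36
f 34 36 35
f 35 36 37
f 35 37 31
f 36 28 38
f 36 38 37
f 37 38 39
f 37 39 31
f 38 28 40
f 38 40 39
f 39 40 41
f 39 41 31
f 40 28 42
f 40 42 41
f 41 42 43
f 41 43 31
f 42 28 44
f 42 44 43
f 43 44 45
f 43 45 31
f 44 28 46
f 44 46 45
f 45 46 47
f 45 47 31
f 46 28 48
f 46 48 47
f 47 48 49
f 47 49 31
f 48 28 50
f 48 50 49
f 49 50 51
f 49 51 31
f 50 28 52
f 50 52 51
f 51 52 53
f 51 53 31
f 52 28 54
f 52 54 53
f 53 54 55
f 53 55 31
f 54 28 56
f 54 56 55
f 55 56 57
f 55 57 31
f 56 28 58
f 56 58 57
f 57 58 59
f 57 59 31
f 58 28 60
f 58 60 59
f 59 60 61
f 59 61 31
f 60 28 29
f 60 29 61
f 61 29 30
f 61 30 31



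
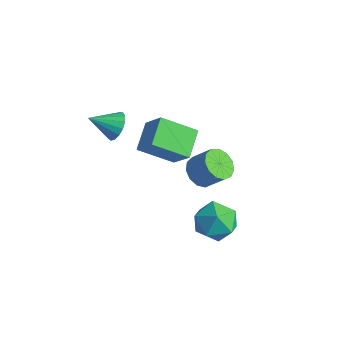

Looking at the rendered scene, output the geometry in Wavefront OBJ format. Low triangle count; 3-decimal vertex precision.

v -2.089 0.624 2.901
v -1.344 0.234 3.022
v -2.811 -0.504 3.699
v -1.377 0.482 3.342
v -1.573 0.763 3.562
v -1.888 1.012 3.63
v -2.248 1.172 3.531
v -2.572 1.207 3.287
v -2.786 1.109 2.955
v -2.839 0.899 2.611
v -2.721 0.627 2.332
v -2.458 0.354 2.184
v -2.111 0.143 2.2
v -1.758 0.042 2.377
v -1.482 0.075 2.673
v -2.736 2.321 -0.583
v -3.604 3.581 0.159
v -1.569 3.75 -1.646
v -2.437 5.01 -0.905
v -1.543 2.35 0.765
v -2.411 3.61 1.506
v -0.376 3.779 -0.299
v -1.244 5.039 0.443
v 2.17 2.349 1.52
v 2.811 2.523 0.913
v 3.652 2.984 1.933
v 3.01 2.811 2.54
v 2.533 2.945 0.951
v 3.374 3.406 1.972
v 2.14 3.178 1.17
v 2.98 3.639 2.191
v 1.756 3.148 1.5
v 2.596 3.609 2.52
v 1.503 2.865 1.836
v 2.343 3.326 2.857
v 1.462 2.417 2.072
v 2.303 2.879 3.092
v 1.646 1.949 2.132
v 2.487 2.41 3.153
v 1.996 1.607 1.998
v 2.837 2.068 3.019
v 2.401 1.501 1.712
v 3.242 1.962 2.733
v 2.733 1.665 1.365
v 3.574 2.126 2.386
v 2.886 2.046 1.067
v 3.726 2.507 2.088
v 3.784 3.213 -0.892
v 4.479 2.399 -1.499
v 2.141 2.341 -1.601
v 2.836 1.527 -2.208
v 2.783 1.495 -0.979
v 3.798 2.034 -0.541
v 2.822 2.706 -2.559
v 3.837 3.245 -2.121
v 3.884 2.085 -2.529
v 3.859 1.337 -1.553
v 2.761 3.403 -1.547
v 2.736 2.655 -0.571
f 2 1 4
f 2 4 3
f 4 1 5
f 4 5 3
f 5 1 6
f 5 6 3
f 6 1 7
f 6 7 3
f 7 1 8
f 7 8 3
f 8 1 9
f 8 9 3
f 9 1 10
f 9 10 3
f 10 1 11
f 10 11 3
f 11 1 12
f 11 12 3
f 12 1 13
f 12 13 3
f 13 1 14
f 13 14 3
f 14 1 15
f 14 15 3
f 15 1 2
f 15 2 3
f 17 19 16
f 20 17 16
f 16 19 18
f 18 20 16
f 17 23 19
f 21 17 20
f 21 23 17
f 19 23 18
f 22 20 18
f 18 23 22
f 22 21 20
f 23 21 22
f 25 24 28
f 25 28 26
f 26 28 29
f 26 29 27
f 28 24 30
f 28 30 29
f 29 30 31
f 29 31 27
f 30 24 32
f 30 32 31
f 31 32 33
f 31 33 27
f 32 24 34
f 32 34 33
f 33 34 35
f 33 35 27
f 34 24 36
f 34 36 35
f 35 36 37
f 35 37 27
f 36 24 38
f 36 38 37
f 37 38 39
f 37 39 27
f 38 24 40
f 38 40 39
f 39 40 41
f 39 41 27
f 40 24 42
f 40 42 41
f 41 42 43
f 41 43 27
f 42 24 44
f 42 44 43
f 43 44 45
f 43 45 27
f 44 24 46
f 44 46 45
f 45 46 47
f 45 47 27
f 46 24 25
f 46 25 47
f 47 25 26
f 47 26 27
f 48 59 53
f 48 53 49
f 48 49 55
f 48 55 58
f 48 58 59
f 49 53 57
f 53 59 52
f 59 58 50
f 58 55 54
f 55 49 56
f 51 57 52
f 51 52 50
f 51 50 54
f 51 54 56
f 51 56 57
f 52 57 53
f 50 52 59
f 54 50 58
f 56 54 55
f 57 56 49



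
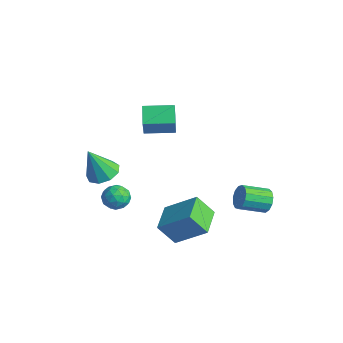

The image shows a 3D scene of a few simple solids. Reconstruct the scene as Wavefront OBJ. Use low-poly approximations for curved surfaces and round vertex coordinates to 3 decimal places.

v 1.636 3.939 -1.777
v 2.109 4.014 -1.212
v 1.636 2.677 -0.639
v 1.164 2.601 -1.203
v 1.752 4.192 -1.091
v 1.279 2.855 -0.518
v 1.358 4.29 -1.188
v 0.885 2.952 -0.614
v 1.053 4.276 -1.472
v 0.58 2.939 -0.898
v 0.933 4.155 -1.852
v 0.46 2.818 -1.279
v 1.036 3.965 -2.209
v 0.563 2.628 -1.635
v 1.33 3.767 -2.428
v 0.857 2.43 -1.855
v 1.721 3.624 -2.441
v 1.249 2.286 -1.867
v 2.086 3.58 -2.243
v 1.613 2.243 -1.669
v 2.307 3.65 -1.897
v 1.835 2.313 -1.323
v 2.316 3.812 -1.512
v 1.843 2.475 -0.939
v -3.205 -2.742 0.126
v -2.559 -3.375 -0.044
v -3.435 -3.458 1.914
v -2.295 -2.858 0.197
v -2.456 -2.286 0.405
v -2.967 -1.928 0.482
v -3.59 -1.951 0.393
v -4.032 -2.344 0.179
v -4.087 -2.923 -0.061
v -3.729 -3.418 -0.212
v -3.126 -3.597 -0.206
v -0.758 -0.632 -1.91
v 0.545 0.438 -0.642
v -0.22 0.081 -3.065
v 1.083 1.152 -1.796
v 0.417 -1.832 -2.104
v 1.72 -0.761 -0.835
v 0.955 -1.118 -3.258
v 2.258 -0.048 -1.99
v -2.67 -0.642 2.604
v -1.865 -1.199 4.067
v -3.495 -0.141 3.248
v -2.69 -0.699 4.711
v -1.81 0.719 2.649
v -1.005 0.161 4.112
v -2.635 1.219 3.293
v -1.83 0.662 4.756
v -4.011 -0.781 -2.92
v -3.633 -1.193 -2.32
v -4.307 -1.927 -3.52
v -3.929 -2.339 -2.92
v -4.631 -1.944 -2.767
v -4.448 -1.236 -2.396
v -3.492 -1.884 -3.444
v -3.309 -1.176 -3.073
v -3.312 -1.875 -2.644
v -4.016 -1.912 -2.225
v -3.924 -1.208 -3.615
v -4.628 -1.245 -3.196
v -3.796 -0.886 -2.568
v -4.144 -2.234 -3.272
v -4.557 -2.002 -3.183
v -4.335 -2.244 -2.83
v -4.275 -0.912 -2.612
v -4.053 -1.154 -2.259
v -4.64 -1.595 -2.522
v -3.887 -1.966 -3.581
v -3.665 -2.208 -3.228
v -3.605 -0.876 -3.01
v -3.383 -1.118 -2.657
v -3.3 -1.525 -3.318
v -3.385 -1.529 -2.405
v -3.559 -2.203 -2.757
v -3.302 -1.936 -3.065
v -3.194 -1.519 -2.848
v -3.799 -1.551 -2.159
v -3.973 -2.224 -2.511
v -4.386 -1.992 -2.422
v -4.278 -1.576 -2.204
v -3.61 -1.952 -2.349
v -3.967 -0.896 -3.329
v -4.141 -1.569 -3.681
v -3.662 -1.544 -3.636
v -3.554 -1.128 -3.418
v -4.381 -0.917 -3.083
v -4.555 -1.591 -3.435
v -4.746 -1.601 -2.992
v -4.638 -1.184 -2.775
v -4.33 -1.168 -3.491
f 2 1 5
f 2 5 3
f 3 5 6
f 3 6 4
f 5 1 7
f 5 7 6
f 6 7 8
f 6 8 4
f 7 1 9
f 7 9 8
f 8 9 10
f 8 10 4
f 9 1 11
f 9 11 10
f 10 11 12
f 10 12 4
f 11 1 13
f 11 13 12
f 12 13 14
f 12 14 4
f 13 1 15
f 13 15 14
f 14 15 16
f 14 16 4
f 15 1 17
f 15 17 16
f 16 17 18
f 16 18 4
f 17 1 19
f 17 19 18
f 18 19 20
f 18 20 4
f 19 1 21
f 19 21 20
f 20 21 22
f 20 22 4
f 21 1 23
f 21 23 22
f 22 23 24
f 22 24 4
f 23 1 2
f 23 2 24
f 24 2 3
f 24 3 4
f 26 25 28
f 26 28 27
f 28 25 29
f 28 29 27
f 29 25 30
f 29 30 27
f 30 25 31
f 30 31 27
f 31 25 32
f 31 32 27
f 32 25 33
f 32 33 27
f 33 25 34
f 33 34 27
f 34 25 35
f 34 35 27
f 35 25 26
f 35 26 27
f 37 39 36
f 40 37 36
f 36 39 38
f 38 40 36
f 37 43 39
f 41 37 40
f 41 43 37
f 39 43 38
f 42 40 38
f 38 43 42
f 42 41 40
f 43 41 42
f 45 47 44
f 48 45 44
f 44 47 46
f 46 48 44
f 45 51 47
f 49 45 48
f 49 51 45
f 47 51 46
f 50 48 46
f 46 51 50
f 50 49 48
f 51 49 50
f 52 89 68
f 89 63 92
f 68 92 57
f 89 92 68
f 52 68 64
f 68 57 69
f 64 69 53
f 68 69 64
f 52 64 73
f 64 53 74
f 73 74 59
f 64 74 73
f 52 73 85
f 73 59 88
f 85 88 62
f 73 88 85
f 52 85 89
f 85 62 93
f 89 93 63
f 85 93 89
f 53 69 80
f 69 57 83
f 80 83 61
f 69 83 80
f 57 92 70
f 92 63 91
f 70 91 56
f 92 91 70
f 63 93 90
f 93 62 86
f 90 86 54
f 93 86 90
f 62 88 87
f 88 59 75
f 87 75 58
f 88 75 87
f 59 74 79
f 74 53 76
f 79 76 60
f 74 76 79
f 55 81 67
f 81 61 82
f 67 82 56
f 81 82 67
f 55 67 65
f 67 56 66
f 65 66 54
f 67 66 65
f 55 65 72
f 65 54 71
f 72 71 58
f 65 71 72
f 55 72 77
f 72 58 78
f 77 78 60
f 72 78 77
f 55 77 81
f 77 60 84
f 81 84 61
f 77 84 81
f 56 82 70
f 82 61 83
f 70 83 57
f 82 83 70
f 54 66 90
f 66 56 91
f 90 91 63
f 66 91 90
f 58 71 87
f 71 54 86
f 87 86 62
f 71 86 87
f 60 78 79
f 78 58 75
f 79 75 59
f 78 75 79
f 61 84 80
f 84 60 76
f 80 76 53
f 84 76 80



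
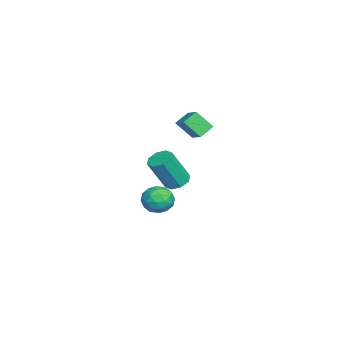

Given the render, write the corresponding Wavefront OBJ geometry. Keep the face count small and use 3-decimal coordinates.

v -3.861 1.892 -4.216
v -3.26 1.629 -4.488
v -2.819 0.785 -2.696
v -3.419 1.048 -2.424
v -3.192 2.123 -4.272
v -2.75 1.279 -2.48
v -3.515 2.482 -4.024
v -3.074 1.638 -2.231
v -4.041 2.495 -3.888
v -3.6 1.651 -2.095
v -4.461 2.155 -3.944
v -4.02 1.311 -2.152
v -4.53 1.661 -4.16
v -4.088 0.817 -2.368
v -4.206 1.302 -4.409
v -3.765 0.458 -2.616
v -3.68 1.289 -4.545
v -3.239 0.445 -2.752
v -2.313 2.736 -0.363
v -2.403 1.911 0.545
v -2.851 3.296 0.093
v -2.941 2.471 1
v -1.379 3.209 0.16
v -1.469 2.384 1.067
v -1.917 3.769 0.615
v -2.007 2.944 1.523
v 2.77 2.265 -2.344
v 3.24 1.612 -2.551
v 2.06 1.488 -1.509
v 2.53 0.835 -1.716
v 2.856 1.458 -1.273
v 3.295 1.938 -1.789
v 2.005 1.162 -2.271
v 2.444 1.642 -2.787
v 2.767 0.93 -2.506
v 3.293 1.113 -1.889
v 2.007 1.987 -2.171
v 2.533 2.17 -1.554
v 3.068 2.006 -2.521
v 2.232 1.094 -1.539
v 2.424 1.459 -1.279
v 2.7 1.076 -1.4
v 3.1 2.198 -2.073
v 3.376 1.814 -2.195
v 3.15 1.724 -1.443
v 1.924 1.286 -1.865
v 2.2 0.902 -1.987
v 2.6 2.024 -2.66
v 2.876 1.641 -2.781
v 2.15 1.376 -2.617
v 3.066 1.222 -2.616
v 2.648 0.766 -2.125
v 2.34 0.958 -2.451
v 2.598 1.24 -2.755
v 3.375 1.33 -2.254
v 2.957 0.873 -1.763
v 3.149 1.239 -1.502
v 3.407 1.521 -1.806
v 3.097 0.929 -2.227
v 2.343 2.227 -2.297
v 1.925 1.77 -1.806
v 1.893 1.579 -2.254
v 2.151 1.861 -2.558
v 2.652 2.334 -1.935
v 2.234 1.878 -1.444
v 2.702 1.86 -1.305
v 2.96 2.142 -1.609
v 2.203 2.171 -1.833
f 2 1 5
f 2 5 3
f 3 5 6
f 3 6 4
f 5 1 7
f 5 7 6
f 6 7 8
f 6 8 4
f 7 1 9
f 7 9 8
f 8 9 10
f 8 10 4
f 9 1 11
f 9 11 10
f 10 11 12
f 10 12 4
f 11 1 13
f 11 13 12
f 12 13 14
f 12 14 4
f 13 1 15
f 13 15 14
f 14 15 16
f 14 16 4
f 15 1 17
f 15 17 16
f 16 17 18
f 16 18 4
f 17 1 2
f 17 2 18
f 18 2 3
f 18 3 4
f 20 22 19
f 23 20 19
f 19 22 21
f 21 23 19
f 20 26 22
f 24 20 23
f 24 26 20
f 22 26 21
f 25 23 21
f 21 26 25
f 25 24 23
f 26 24 25
f 27 64 43
f 64 38 67
f 43 67 32
f 64 67 43
f 27 43 39
f 43 32 44
f 39 44 28
f 43 44 39
f 27 39 48
f 39 28 49
f 48 49 34
f 39 49 48
f 27 48 60
f 48 34 63
f 60 63 37
f 48 63 60
f 27 60 64
f 60 37 68
f 64 68 38
f 60 68 64
f 28 44 55
f 44 32 58
f 55 58 36
f 44 58 55
f 32 67 45
f 67 38 66
f 45 66 31
f 67 66 45
f 38 68 65
f 68 37 61
f 65 61 29
f 68 61 65
f 37 63 62
f 63 34 50
f 62 50 33
f 63 50 62
f 34 49 54
f 49 28 51
f 54 51 35
f 49 51 54
f 30 56 42
f 56 36 57
f 42 57 31
f 56 57 42
f 30 42 40
f 42 31 41
f 40 41 29
f 42 41 40
f 30 40 47
f 40 29 46
f 47 46 33
f 40 46 47
f 30 47 52
f 47 33 53
f 52 53 35
f 47 53 52
f 30 52 56
f 52 35 59
f 56 59 36
f 52 59 56
f 31 57 45
f 57 36 58
f 45 58 32
f 57 58 45
f 29 41 65
f 41 31 66
f 65 66 38
f 41 66 65
f 33 46 62
f 46 29 61
f 62 61 37
f 46 61 62
f 35 53 54
f 53 33 50
f 54 50 34
f 53 50 54
f 36 59 55
f 59 35 51
f 55 51 28
f 59 51 55



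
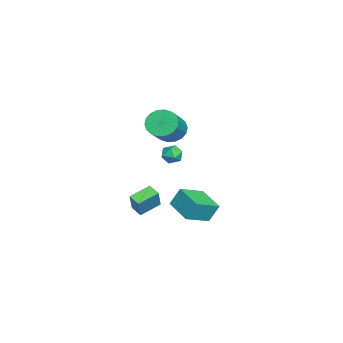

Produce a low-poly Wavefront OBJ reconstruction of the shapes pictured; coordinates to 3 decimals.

v -1.051 -2.14 3.214
v -0.449 -2.246 2.384
v 1.273 -2.586 3.677
v 0.671 -2.48 4.506
v -0.426 -1.796 2.471
v 1.296 -2.136 3.764
v -0.526 -1.415 2.705
v 1.196 -1.755 3.997
v -0.73 -1.177 3.039
v 0.992 -1.517 4.332
v -0.998 -1.13 3.408
v 0.725 -1.47 4.701
v -1.276 -1.283 3.739
v 0.446 -1.623 5.031
v -1.51 -1.606 3.965
v 0.212 -1.946 5.258
v -1.653 -2.034 4.043
v 0.069 -2.374 5.336
v -1.676 -2.484 3.956
v 0.046 -2.824 5.249
v -1.576 -2.865 3.723
v 0.146 -3.205 5.015
v -1.372 -3.103 3.388
v 0.35 -3.443 4.681
v -1.105 -3.15 3.019
v 0.618 -3.49 4.312
v -0.826 -2.997 2.689
v 0.896 -3.337 3.981
v -0.592 -2.674 2.462
v 1.13 -3.014 3.755
v -0.107 -3.171 -2.208
v 0.638 -3.195 -0.849
v 0.444 -2.578 -2.5
v 1.189 -2.602 -1.141
v 0.791 -4.258 -2.719
v 1.536 -4.282 -1.36
v 1.342 -3.665 -3.011
v 2.087 -3.689 -1.652
v -2.797 -1.008 -4.279
v -2.92 -0.385 -3.02
v -1.272 0.162 -4.709
v -1.395 0.785 -3.45
v -1.605 -2.285 -3.53
v -1.728 -1.662 -2.271
v -0.08 -1.115 -3.96
v -0.203 -0.492 -2.701
v -1.369 -2.265 1.18
v -1.123 -1.885 1.787
v -0.257 -2.175 0.673
v -0.011 -1.795 1.28
v -0.183 -2.53 1.337
v -0.87 -2.586 1.651
v -0.51 -1.474 0.809
v -1.197 -1.53 1.123
v -0.592 -1.396 1.558
v -0.39 -2.049 1.884
v -0.99 -2.011 0.576
v -0.788 -2.664 0.902
f 2 1 5
f 2 5 3
f 3 5 6
f 3 6 4
f 5 1 7
f 5 7 6
f 6 7 8
f 6 8 4
f 7 1 9
f 7 9 8
f 8 9 10
f 8 10 4
f 9 1 11
f 9 11 10
f 10 11 12
f 10 12 4
f 11 1 13
f 11 13 12
f 12 13 14
f 12 14 4
f 13 1 15
f 13 15 14
f 14 15 16
f 14 16 4
f 15 1 17
f 15 17 16
f 16 17 18
f 16 18 4
f 17 1 19
f 17 19 18
f 18 19 20
f 18 20 4
f 19 1 21
f 19 21 20
f 20 21 22
f 20 22 4
f 21 1 23
f 21 23 22
f 22 23 24
f 22 24 4
f 23 1 25
f 23 25 24
f 24 25 26
f 24 26 4
f 25 1 27
f 25 27 26
f 26 27 28
f 26 28 4
f 27 1 29
f 27 29 28
f 28 29 30
f 28 30 4
f 29 1 2
f 29 2 30
f 30 2 3
f 30 3 4
f 32 34 31
f 35 32 31
f 31 34 33
f 33 35 31
f 32 38 34
f 36 32 35
f 36 38 32
f 34 38 33
f 37 35 33
f 33 38 37
f 37 36 35
f 38 36 37
f 40 42 39
f 43 40 39
f 39 42 41
f 41 43 39
f 40 46 42
f 44 40 43
f 44 46 40
f 42 46 41
f 45 43 41
f 41 46 45
f 45 44 43
f 46 44 45
f 47 58 52
f 47 52 48
f 47 48 54
f 47 54 57
f 47 57 58
f 48 52 56
f 52 58 51
f 58 57 49
f 57 54 53
f 54 48 55
f 50 56 51
f 50 51 49
f 50 49 53
f 50 53 55
f 50 55 56
f 51 56 52
f 49 51 58
f 53 49 57
f 55 53 54
f 56 55 48



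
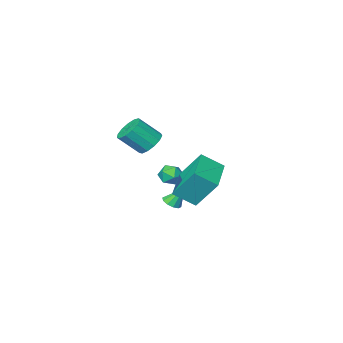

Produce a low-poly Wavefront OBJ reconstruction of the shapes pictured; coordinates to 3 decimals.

v 0.551 -0.444 -1.394
v 0.98 -0.147 -1.295
v 0.069 -0.076 -0.406
v 0.768 0.035 -1.466
v 0.473 0.034 -1.61
v 0.209 -0.149 -1.671
v 0.075 -0.444 -1.627
v 0.123 -0.74 -1.494
v 0.335 -0.922 -1.323
v 0.629 -0.921 -1.179
v 0.894 -0.738 -1.118
v 1.028 -0.443 -1.162
v -0.265 1.013 0.121
v -0.878 1.939 1.65
v 1.009 2.481 -0.258
v 0.396 3.407 1.272
v 0.644 0.413 0.848
v 0.031 1.339 2.378
v 1.918 1.881 0.47
v 1.305 2.807 1.999
v -1.958 -3.439 -1.36
v -1.269 -3.255 -1.31
v -1.651 -4.545 -1.51
v -0.962 -4.361 -1.46
v -1.385 -4.324 -0.884
v -1.574 -3.641 -0.792
v -1.346 -4.159 -2.028
v -1.535 -3.476 -1.936
v -0.891 -3.7 -1.723
v -0.915 -3.802 -1.016
v -2.005 -3.998 -1.804
v -2.029 -4.1 -1.097
v 0.967 -1.696 2.158
v 1.5 -1.856 1.597
v 2.425 -2.365 2.62
v 1.893 -2.204 3.182
v 1.581 -1.44 1.731
v 2.506 -1.948 2.754
v 1.467 -1.104 2.001
v 2.392 -1.613 3.024
v 1.195 -0.957 2.321
v 2.12 -1.465 3.344
v 0.85 -1.044 2.589
v 1.775 -1.552 3.612
v 0.543 -1.338 2.72
v 1.468 -1.846 3.743
v 0.371 -1.746 2.674
v 1.296 -2.254 3.697
v 0.388 -2.137 2.463
v 1.313 -2.646 3.486
v 0.589 -2.389 2.156
v 1.514 -2.898 3.179
v 0.91 -2.421 1.85
v 1.835 -2.929 2.873
v 1.25 -2.222 1.641
v 2.175 -2.731 2.664
f 2 1 4
f 2 4 3
f 4 1 5
f 4 5 3
f 5 1 6
f 5 6 3
f 6 1 7
f 6 7 3
f 7 1 8
f 7 8 3
f 8 1 9
f 8 9 3
f 9 1 10
f 9 10 3
f 10 1 11
f 10 11 3
f 11 1 12
f 11 12 3
f 12 1 2
f 12 2 3
f 14 16 13
f 17 14 13
f 13 16 15
f 15 17 13
f 14 20 16
f 18 14 17
f 18 20 14
f 16 20 15
f 19 17 15
f 15 20 19
f 19 18 17
f 20 18 19
f 21 32 26
f 21 26 22
f 21 22 28
f 21 28 31
f 21 31 32
f 22 26 30
f 26 32 25
f 32 31 23
f 31 28 27
f 28 22 29
f 24 30 25
f 24 25 23
f 24 23 27
f 24 27 29
f 24 29 30
f 25 30 26
f 23 25 32
f 27 23 31
f 29 27 28
f 30 29 22
f 34 33 37
f 34 37 35
f 35 37 38
f 35 38 36
f 37 33 39
f 37 39 38
f 38 39 40
f 38 40 36
f 39 33 41
f 39 41 40
f 40 41 42
f 40 42 36
f 41 33 43
f 41 43 42
f 42 43 44
f 42 44 36
f 43 33 45
f 43 45 44
f 44 45 46
f 44 46 36
f 45 33 47
f 45 47 46
f 46 47 48
f 46 48 36
f 47 33 49
f 47 49 48
f 48 49 50
f 48 50 36
f 49 33 51
f 49 51 50
f 50 51 52
f 50 52 36
f 51 33 53
f 51 53 52
f 52 53 54
f 52 54 36
f 53 33 55
f 53 55 54
f 54 55 56
f 54 56 36
f 55 33 34
f 55 34 56
f 56 34 35
f 56 35 36



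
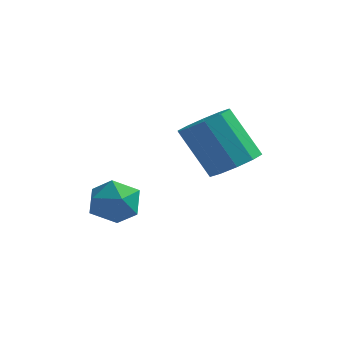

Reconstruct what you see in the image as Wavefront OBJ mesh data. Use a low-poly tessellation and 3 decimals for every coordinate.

v -1.212 1.469 1.333
v -0.589 1.316 0.513
v -1.571 -0.176 1.367
v -0.948 -0.329 0.547
v -0.541 -0.07 1.469
v -0.319 0.947 1.448
v -1.841 0.193 0.432
v -1.619 1.21 0.411
v -0.978 0.527 -0.044
v -0.174 0.365 0.597
v -1.986 0.775 1.283
v -1.182 0.613 1.924
v 2.773 1.835 2.792
v 3.629 2.037 3.348
v 2.402 2.287 5.144
v 1.547 2.085 4.588
v 3.405 2.594 3.118
v 2.178 2.844 4.914
v 2.94 2.861 2.763
v 1.713 3.111 4.56
v 2.412 2.737 2.419
v 1.185 2.986 4.216
v 2.021 2.267 2.218
v 0.794 2.517 4.015
v 1.918 1.633 2.236
v 0.691 1.883 4.032
v 2.142 1.076 2.466
v 0.915 1.326 4.262
v 2.607 0.809 2.82
v 1.38 1.059 4.617
v 3.135 0.934 3.164
v 1.908 1.183 4.961
v 3.526 1.403 3.365
v 2.299 1.653 5.162
f 1 12 6
f 1 6 2
f 1 2 8
f 1 8 11
f 1 11 12
f 2 6 10
f 6 12 5
f 12 11 3
f 11 8 7
f 8 2 9
f 4 10 5
f 4 5 3
f 4 3 7
f 4 7 9
f 4 9 10
f 5 10 6
f 3 5 12
f 7 3 11
f 9 7 8
f 10 9 2
f 14 13 17
f 14 17 15
f 15 17 18
f 15 18 16
f 17 13 19
f 17 19 18
f 18 19 20
f 18 20 16
f 19 13 21
f 19 21 20
f 20 21 22
f 20 22 16
f 21 13 23
f 21 23 22
f 22 23 24
f 22 24 16
f 23 13 25
f 23 25 24
f 24 25 26
f 24 26 16
f 25 13 27
f 25 27 26
f 26 27 28
f 26 28 16
f 27 13 29
f 27 29 28
f 28 29 30
f 28 30 16
f 29 13 31
f 29 31 30
f 30 31 32
f 30 32 16
f 31 13 33
f 31 33 32
f 32 33 34
f 32 34 16
f 33 13 14
f 33 14 34
f 34 14 15
f 34 15 16



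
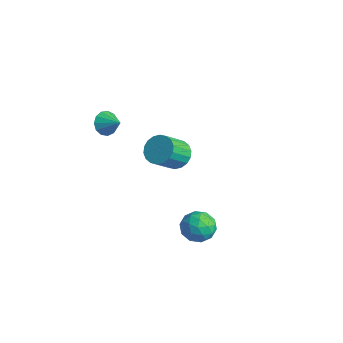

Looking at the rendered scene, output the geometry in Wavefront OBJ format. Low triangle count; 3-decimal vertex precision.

v -3.459 -2.003 2.531
v -3.097 -1.745 1.83
v -2.401 -1.757 3.169
v -3.299 -1.368 2.021
v -3.552 -1.193 2.373
v -3.775 -1.275 2.776
v -3.899 -1.588 3.1
v -3.882 -2.033 3.245
v -3.732 -2.468 3.162
v -3.495 -2.755 2.879
v -3.246 -2.804 2.486
v -3.066 -2.598 2.107
v -3.01 -2.203 1.863
v 2.453 -0.529 -1.781
v 3.144 0.256 -1.897
v 3.616 -1.636 -2.343
v 4.307 -0.851 -2.459
v 4.01 -1.153 -1.496
v 3.291 -0.469 -1.149
v 3.469 -0.911 -3.091
v 2.75 -0.227 -2.744
v 3.771 0.019 -2.706
v 4.106 -0.13 -1.721
v 2.654 -1.25 -2.519
v 2.989 -1.399 -1.534
v 2.696 -0.039 -1.789
v 4.064 -1.341 -2.451
v 3.889 -1.518 -1.885
v 4.295 -1.057 -1.953
v 2.783 -0.465 -1.35
v 3.189 -0.004 -1.418
v 3.698 -0.832 -1.183
v 3.571 -1.376 -2.822
v 3.977 -0.915 -2.89
v 2.465 -0.323 -2.287
v 2.871 0.138 -2.355
v 3.062 -0.548 -3.057
v 3.471 0.283 -2.333
v 4.155 -0.368 -2.664
v 3.662 -0.403 -3.035
v 3.24 -0.001 -2.831
v 3.668 0.195 -1.754
v 4.351 -0.456 -2.084
v 4.177 -0.633 -1.519
v 3.754 -0.231 -1.314
v 4.037 0.056 -2.23
v 2.409 -0.924 -2.156
v 3.092 -1.575 -2.486
v 3.006 -1.149 -2.926
v 2.583 -0.747 -2.721
v 2.605 -1.012 -1.576
v 3.289 -1.663 -1.907
v 3.52 -1.379 -1.409
v 3.098 -0.977 -1.205
v 2.723 -1.436 -2.01
v -3.801 2.918 -2.802
v -2.912 2.657 -3.229
v -2.709 1.281 -1.964
v -3.599 1.542 -1.538
v -2.789 2.963 -2.916
v -2.586 1.587 -1.651
v -2.866 3.259 -2.581
v -2.663 1.883 -1.316
v -3.129 3.488 -2.29
v -2.926 2.112 -1.025
v -3.524 3.604 -2.1
v -3.321 2.228 -0.836
v -3.975 3.584 -2.05
v -3.772 2.208 -0.785
v -4.391 3.432 -2.148
v -4.188 2.056 -0.883
v -4.691 3.179 -2.376
v -4.488 1.803 -1.111
v -4.814 2.873 -2.689
v -4.611 1.497 -1.424
v -4.737 2.577 -3.024
v -4.534 1.201 -1.759
v -4.474 2.348 -3.315
v -4.271 0.972 -2.05
v -4.079 2.232 -3.504
v -3.876 0.856 -2.24
v -3.628 2.252 -3.555
v -3.425 0.876 -2.29
v -3.212 2.404 -3.457
v -3.009 1.028 -2.192
f 2 1 4
f 2 4 3
f 4 1 5
f 4 5 3
f 5 1 6
f 5 6 3
f 6 1 7
f 6 7 3
f 7 1 8
f 7 8 3
f 8 1 9
f 8 9 3
f 9 1 10
f 9 10 3
f 10 1 11
f 10 11 3
f 11 1 12
f 11 12 3
f 12 1 13
f 12 13 3
f 13 1 2
f 13 2 3
f 14 51 30
f 51 25 54
f 30 54 19
f 51 54 30
f 14 30 26
f 30 19 31
f 26 31 15
f 30 31 26
f 14 26 35
f 26 15 36
f 35 36 21
f 26 36 35
f 14 35 47
f 35 21 50
f 47 50 24
f 35 50 47
f 14 47 51
f 47 24 55
f 51 55 25
f 47 55 51
f 15 31 42
f 31 19 45
f 42 45 23
f 31 45 42
f 19 54 32
f 54 25 53
f 32 53 18
f 54 53 32
f 25 55 52
f 55 24 48
f 52 48 16
f 55 48 52
f 24 50 49
f 50 21 37
f 49 37 20
f 50 37 49
f 21 36 41
f 36 15 38
f 41 38 22
f 36 38 41
f 17 43 29
f 43 23 44
f 29 44 18
f 43 44 29
f 17 29 27
f 29 18 28
f 27 28 16
f 29 28 27
f 17 27 34
f 27 16 33
f 34 33 20
f 27 33 34
f 17 34 39
f 34 20 40
f 39 40 22
f 34 40 39
f 17 39 43
f 39 22 46
f 43 46 23
f 39 46 43
f 18 44 32
f 44 23 45
f 32 45 19
f 44 45 32
f 16 28 52
f 28 18 53
f 52 53 25
f 28 53 52
f 20 33 49
f 33 16 48
f 49 48 24
f 33 48 49
f 22 40 41
f 40 20 37
f 41 37 21
f 40 37 41
f 23 46 42
f 46 22 38
f 42 38 15
f 46 38 42
f 57 56 60
f 57 60 58
f 58 60 61
f 58 61 59
f 60 56 62
f 60 62 61
f 61 62 63
f 61 63 59
f 62 56 64
f 62 64 63
f 63 64 65
f 63 65 59
f 64 56 66
f 64 66 65
f 65 66 67
f 65 67 59
f 66 56 68
f 66 68 67
f 67 68 69
f 67 69 59
f 68 56 70
f 68 70 69
f 69 70 71
f 69 71 59
f 70 56 72
f 70 72 71
f 71 72 73
f 71 73 59
f 72 56 74
f 72 74 73
f 73 74 75
f 73 75 59
f 74 56 76
f 74 76 75
f 75 76 77
f 75 77 59
f 76 56 78
f 76 78 77
f 77 78 79
f 77 79 59
f 78 56 80
f 78 80 79
f 79 80 81
f 79 81 59
f 80 56 82
f 80 82 81
f 81 82 83
f 81 83 59
f 82 56 84
f 82 84 83
f 83 84 85
f 83 85 59
f 84 56 57
f 84 57 85
f 85 57 58
f 85 58 59



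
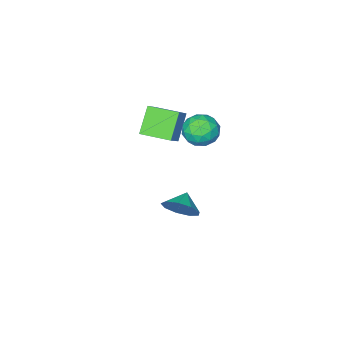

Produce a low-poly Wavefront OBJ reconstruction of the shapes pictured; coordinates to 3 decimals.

v 1.074 0.073 3.005
v 1.524 0.517 3.75
v 2.396 -0.737 2.69
v 2.846 -0.293 3.435
v 2.131 -0.937 3.61
v 1.314 -0.436 3.804
v 2.606 0.216 2.636
v 1.789 0.717 2.83
v 2.471 0.606 3.522
v 2.178 -0.107 4.124
v 1.742 -0.113 2.316
v 1.449 -0.826 2.918
v 1.183 0.366 3.405
v 2.737 -0.586 3.035
v 2.317 -0.965 3.137
v 2.582 -0.704 3.575
v 1.06 -0.194 3.437
v 1.324 0.067 3.875
v 1.681 -0.788 3.793
v 2.596 -0.287 2.565
v 2.86 -0.026 3.003
v 1.338 0.484 2.865
v 1.603 0.745 3.303
v 2.239 0.568 2.647
v 2.004 0.68 3.709
v 2.781 0.203 3.524
v 2.64 0.503 3.054
v 2.16 0.797 3.169
v 1.832 0.261 4.063
v 2.609 -0.215 3.878
v 2.189 -0.594 3.98
v 1.708 -0.3 4.095
v 2.388 0.313 3.929
v 1.311 -0.005 2.562
v 2.088 -0.481 2.377
v 2.212 0.08 2.345
v 1.731 0.374 2.46
v 1.139 -0.423 2.916
v 1.916 -0.9 2.731
v 1.76 -1.017 3.271
v 1.28 -0.723 3.386
v 1.532 -0.533 2.511
v 2.497 -0.967 -3.043
v 3.14 -1.296 -2.337
v 1.703 -1.433 -2.537
v 2.89 -0.677 -2.159
v 2.456 -0.194 -2.394
v 2.041 -0.072 -2.933
v 1.84 -0.369 -3.524
v 1.946 -0.946 -3.889
v 2.309 -1.533 -3.858
v 2.761 -1.855 -3.446
v 3.089 -1.761 -2.845
v 1.489 -1.767 3.152
v 2.427 -1.162 4.093
v 2.412 -1.249 1.899
v 3.35 -0.644 2.84
v 2.31 -3.116 3.2
v 3.248 -2.511 4.141
v 3.233 -2.598 1.947
v 4.171 -1.993 2.888
f 1 38 17
f 38 12 41
f 17 41 6
f 38 41 17
f 1 17 13
f 17 6 18
f 13 18 2
f 17 18 13
f 1 13 22
f 13 2 23
f 22 23 8
f 13 23 22
f 1 22 34
f 22 8 37
f 34 37 11
f 22 37 34
f 1 34 38
f 34 11 42
f 38 42 12
f 34 42 38
f 2 18 29
f 18 6 32
f 29 32 10
f 18 32 29
f 6 41 19
f 41 12 40
f 19 40 5
f 41 40 19
f 12 42 39
f 42 11 35
f 39 35 3
f 42 35 39
f 11 37 36
f 37 8 24
f 36 24 7
f 37 24 36
f 8 23 28
f 23 2 25
f 28 25 9
f 23 25 28
f 4 30 16
f 30 10 31
f 16 31 5
f 30 31 16
f 4 16 14
f 16 5 15
f 14 15 3
f 16 15 14
f 4 14 21
f 14 3 20
f 21 20 7
f 14 20 21
f 4 21 26
f 21 7 27
f 26 27 9
f 21 27 26
f 4 26 30
f 26 9 33
f 30 33 10
f 26 33 30
f 5 31 19
f 31 10 32
f 19 32 6
f 31 32 19
f 3 15 39
f 15 5 40
f 39 40 12
f 15 40 39
f 7 20 36
f 20 3 35
f 36 35 11
f 20 35 36
f 9 27 28
f 27 7 24
f 28 24 8
f 27 24 28
f 10 33 29
f 33 9 25
f 29 25 2
f 33 25 29
f 44 43 46
f 44 46 45
f 46 43 47
f 46 47 45
f 47 43 48
f 47 48 45
f 48 43 49
f 48 49 45
f 49 43 50
f 49 50 45
f 50 43 51
f 50 51 45
f 51 43 52
f 51 52 45
f 52 43 53
f 52 53 45
f 53 43 44
f 53 44 45
f 55 57 54
f 58 55 54
f 54 57 56
f 56 58 54
f 55 61 57
f 59 55 58
f 59 61 55
f 57 61 56
f 60 58 56
f 56 61 60
f 60 59 58
f 61 59 60



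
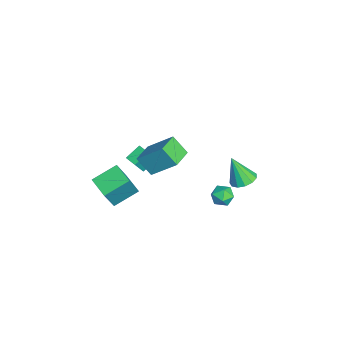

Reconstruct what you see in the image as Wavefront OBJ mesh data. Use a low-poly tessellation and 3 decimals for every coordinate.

v 3.277 2.963 -0.133
v 3.809 3.022 0.417
v 3.211 1.738 0.063
v 3.743 1.797 0.613
v 3.043 2.093 0.722
v 3.084 2.85 0.601
v 3.936 1.91 -0.121
v 3.977 2.667 -0.242
v 4.216 2.371 0.424
v 3.665 2.485 0.946
v 3.355 2.275 -0.466
v 2.804 2.389 0.056
v -1.238 -2.648 -1.348
v -0.649 -3.135 -0.127
v -1.831 -1.854 -0.745
v -1.242 -2.341 0.476
v -0.618 -2.119 -1.436
v -0.029 -2.606 -0.215
v -1.211 -1.325 -0.833
v -0.622 -1.812 0.388
v 1.44 -1.845 2.9
v 1.97 -0.4 4.315
v 1.94 -1.028 1.879
v 2.47 0.416 3.293
v 2.77 -2.476 3.047
v 3.3 -1.032 4.461
v 3.27 -1.66 2.025
v 3.8 -0.215 3.44
v 1.439 -4.554 -1.177
v 2.231 -5.075 0.607
v 0.769 -3.117 -0.459
v 1.561 -3.639 1.324
v 2.659 -3.821 -1.504
v 3.451 -4.343 0.279
v 1.989 -2.385 -0.787
v 2.781 -2.906 0.997
v -1.028 3.848 -2.716
v -0.551 3.138 -2.925
v -1.332 3.112 -0.904
v -0.234 3.47 -2.737
v -0.169 3.921 -2.543
v -0.377 4.35 -2.404
v -0.791 4.619 -2.364
v -1.281 4.643 -2.436
v -1.691 4.415 -2.597
v -1.89 4.007 -2.796
v -1.816 3.548 -2.97
v -1.492 3.185 -3.063
v -1.02 3.032 -3.046
f 1 12 6
f 1 6 2
f 1 2 8
f 1 8 11
f 1 11 12
f 2 6 10
f 6 12 5
f 12 11 3
f 11 8 7
f 8 2 9
f 4 10 5
f 4 5 3
f 4 3 7
f 4 7 9
f 4 9 10
f 5 10 6
f 3 5 12
f 7 3 11
f 9 7 8
f 10 9 2
f 14 16 13
f 17 14 13
f 13 16 15
f 15 17 13
f 14 20 16
f 18 14 17
f 18 20 14
f 16 20 15
f 19 17 15
f 15 20 19
f 19 18 17
f 20 18 19
f 22 24 21
f 25 22 21
f 21 24 23
f 23 25 21
f 22 28 24
f 26 22 25
f 26 28 22
f 24 28 23
f 27 25 23
f 23 28 27
f 27 26 25
f 28 26 27
f 30 32 29
f 33 30 29
f 29 32 31
f 31 33 29
f 30 36 32
f 34 30 33
f 34 36 30
f 32 36 31
f 35 33 31
f 31 36 35
f 35 34 33
f 36 34 35
f 38 37 40
f 38 40 39
f 40 37 41
f 40 41 39
f 41 37 42
f 41 42 39
f 42 37 43
f 42 43 39
f 43 37 44
f 43 44 39
f 44 37 45
f 44 45 39
f 45 37 46
f 45 46 39
f 46 37 47
f 46 47 39
f 47 37 48
f 47 48 39
f 48 37 49
f 48 49 39
f 49 37 38
f 49 38 39



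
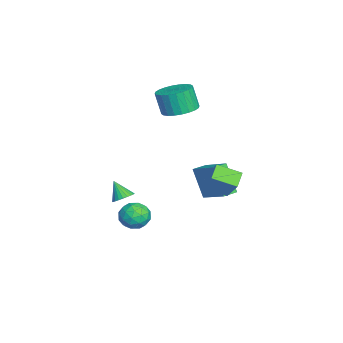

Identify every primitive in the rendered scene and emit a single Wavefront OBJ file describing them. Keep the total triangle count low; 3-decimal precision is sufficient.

v 3.216 3.895 -0.025
v 3.153 2.647 0.513
v 2.411 4.143 0.456
v 2.348 2.895 0.994
v 4.072 4.365 1.166
v 4.009 3.117 1.704
v 3.267 4.613 1.647
v 3.204 3.365 2.185
v -0.273 3.39 -1.998
v -0.984 2.845 -0.345
v 0.968 4.414 -1.128
v 0.258 3.87 0.526
v 0.262 2.73 -1.986
v -0.448 2.186 -0.332
v 1.504 3.755 -1.115
v 0.793 3.21 0.538
v -0.668 -1.342 -2.633
v -0.114 -1.334 -2.335
v -1.172 -1.858 -1.687
v -0.208 -1.118 -2.266
v -0.372 -0.935 -2.254
v -0.581 -0.815 -2.299
v -0.804 -0.774 -2.396
v -1.006 -0.82 -2.528
v -1.156 -0.945 -2.676
v -1.233 -1.131 -2.818
v -1.223 -1.349 -2.932
v -1.129 -1.565 -3
v -0.965 -1.748 -3.013
v -0.756 -1.869 -2.967
v -0.533 -1.909 -2.871
v -0.331 -1.863 -2.739
v -0.18 -1.738 -2.59
v -0.104 -1.552 -2.448
v -3.13 1.523 2.514
v -2.284 1.995 2.797
v -2.543 1.65 4.149
v -3.39 1.177 3.866
v -2.547 2.288 2.821
v -2.806 1.942 4.174
v -2.899 2.464 2.799
v -3.158 2.118 4.151
v -3.286 2.497 2.733
v -3.545 2.151 4.085
v -3.649 2.381 2.634
v -3.909 2.035 3.986
v -3.934 2.135 2.516
v -4.193 1.789 3.869
v -4.096 1.796 2.398
v -4.355 1.45 3.751
v -4.111 1.415 2.298
v -4.37 1.069 3.651
v -3.977 1.05 2.231
v -4.236 0.705 3.583
v -3.714 0.758 2.206
v -3.973 0.412 3.559
v -3.362 0.582 2.229
v -3.621 0.236 3.581
v -2.975 0.549 2.295
v -3.234 0.203 3.647
v -2.611 0.665 2.394
v -2.871 0.319 3.746
v -2.327 0.911 2.511
v -2.586 0.565 3.864
v -2.165 1.25 2.629
v -2.424 0.904 3.982
v -2.15 1.631 2.729
v -2.409 1.285 4.082
v 0.181 -0.145 -2.744
v 0.895 -0.098 -3.28
v -0.215 -1.382 -3.38
v 0.499 -1.335 -3.916
v 0.605 -1.495 -3.043
v 0.85 -0.73 -2.65
v -0.17 -0.75 -4.01
v 0.075 0.015 -3.617
v 0.678 -0.472 -4.062
v 1.157 -0.933 -3.465
v -0.477 -0.547 -3.195
v 0.002 -1.008 -2.598
v 0.573 -0.013 -2.957
v 0.107 -1.467 -3.703
v 0.169 -1.561 -3.19
v 0.589 -1.534 -3.505
v 0.546 -0.384 -2.586
v 0.966 -0.357 -2.901
v 0.795 -1.178 -2.761
v -0.286 -1.123 -3.759
v 0.134 -1.096 -4.074
v 0.091 0.054 -3.155
v 0.511 0.081 -3.47
v -0.115 -0.302 -3.899
v 0.865 -0.205 -3.731
v 0.632 -0.933 -4.105
v 0.239 -0.588 -4.16
v 0.383 -0.139 -3.929
v 1.146 -0.476 -3.38
v 0.913 -1.203 -3.753
v 0.976 -1.297 -3.24
v 1.12 -0.847 -3.009
v 1.019 -0.696 -3.84
v -0.233 -0.277 -2.907
v -0.466 -1.004 -3.28
v -0.44 -0.633 -3.651
v -0.296 -0.183 -3.42
v 0.048 -0.547 -2.555
v -0.185 -1.275 -2.929
v 0.297 -1.341 -2.731
v 0.441 -0.892 -2.5
v -0.339 -0.784 -2.82
f 2 4 1
f 5 2 1
f 1 4 3
f 3 5 1
f 2 8 4
f 6 2 5
f 6 8 2
f 4 8 3
f 7 5 3
f 3 8 7
f 7 6 5
f 8 6 7
f 10 12 9
f 13 10 9
f 9 12 11
f 11 13 9
f 10 16 12
f 14 10 13
f 14 16 10
f 12 16 11
f 15 13 11
f 11 16 15
f 15 14 13
f 16 14 15
f 18 17 20
f 18 20 19
f 20 17 21
f 20 21 19
f 21 17 22
f 21 22 19
f 22 17 23
f 22 23 19
f 23 17 24
f 23 24 19
f 24 17 25
f 24 25 19
f 25 17 26
f 25 26 19
f 26 17 27
f 26 27 19
f 27 17 28
f 27 28 19
f 28 17 29
f 28 29 19
f 29 17 30
f 29 30 19
f 30 17 31
f 30 31 19
f 31 17 32
f 31 32 19
f 32 17 33
f 32 33 19
f 33 17 34
f 33 34 19
f 34 17 18
f 34 18 19
f 36 35 39
f 36 39 37
f 37 39 40
f 37 40 38
f 39 35 41
f 39 41 40
f 40 41 42
f 40 42 38
f 41 35 43
f 41 43 42
f 42 43 44
f 42 44 38
f 43 35 45
f 43 45 44
f 44 45 46
f 44 46 38
f 45 35 47
f 45 47 46
f 46 47 48
f 46 48 38
f 47 35 49
f 47 49 48
f 48 49 50
f 48 50 38
f 49 35 51
f 49 51 50
f 50 51 52
f 50 52 38
f 51 35 53
f 51 53 52
f 52 53 54
f 52 54 38
f 53 35 55
f 53 55 54
f 54 55 56
f 54 56 38
f 55 35 57
f 55 57 56
f 56 57 58
f 56 58 38
f 57 35 59
f 57 59 58
f 58 59 60
f 58 60 38
f 59 35 61
f 59 61 60
f 60 61 62
f 60 62 38
f 61 35 63
f 61 63 62
f 62 63 64
f 62 64 38
f 63 35 65
f 63 65 64
f 64 65 66
f 64 66 38
f 65 35 67
f 65 67 66
f 66 67 68
f 66 68 38
f 67 35 36
f 67 36 68
f 68 36 37
f 68 37 38
f 69 106 85
f 106 80 109
f 85 109 74
f 106 109 85
f 69 85 81
f 85 74 86
f 81 86 70
f 85 86 81
f 69 81 90
f 81 70 91
f 90 91 76
f 81 91 90
f 69 90 102
f 90 76 105
f 102 105 79
f 90 105 102
f 69 102 106
f 102 79 110
f 106 110 80
f 102 110 106
f 70 86 97
f 86 74 100
f 97 100 78
f 86 100 97
f 74 109 87
f 109 80 108
f 87 108 73
f 109 108 87
f 80 110 107
f 110 79 103
f 107 103 71
f 110 103 107
f 79 105 104
f 105 76 92
f 104 92 75
f 105 92 104
f 76 91 96
f 91 70 93
f 96 93 77
f 91 93 96
f 72 98 84
f 98 78 99
f 84 99 73
f 98 99 84
f 72 84 82
f 84 73 83
f 82 83 71
f 84 83 82
f 72 82 89
f 82 71 88
f 89 88 75
f 82 88 89
f 72 89 94
f 89 75 95
f 94 95 77
f 89 95 94
f 72 94 98
f 94 77 101
f 98 101 78
f 94 101 98
f 73 99 87
f 99 78 100
f 87 100 74
f 99 100 87
f 71 83 107
f 83 73 108
f 107 108 80
f 83 108 107
f 75 88 104
f 88 71 103
f 104 103 79
f 88 103 104
f 77 95 96
f 95 75 92
f 96 92 76
f 95 92 96
f 78 101 97
f 101 77 93
f 97 93 70
f 101 93 97

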